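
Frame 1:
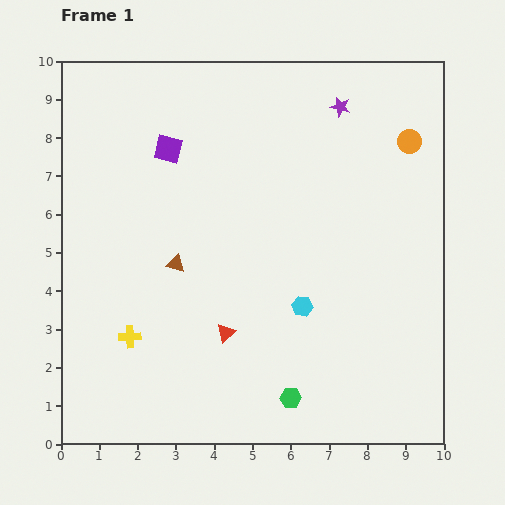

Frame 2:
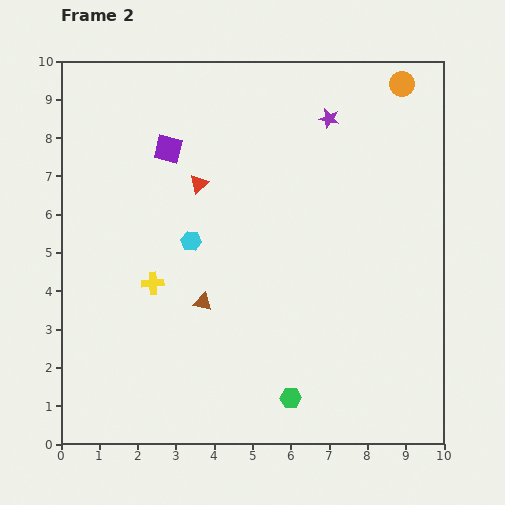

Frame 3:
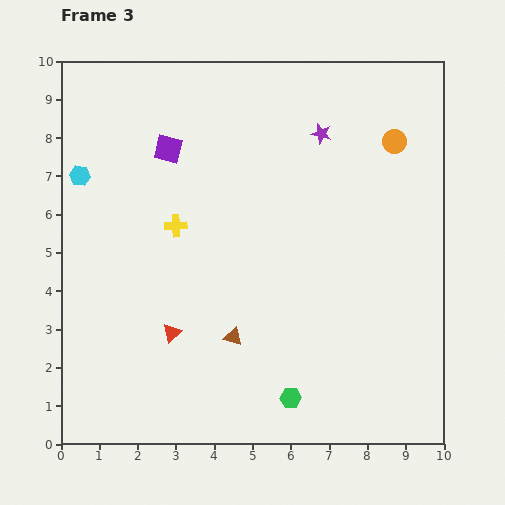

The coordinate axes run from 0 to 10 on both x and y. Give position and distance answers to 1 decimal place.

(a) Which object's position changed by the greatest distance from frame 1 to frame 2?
the red triangle

(moved 4.0; next 3.4)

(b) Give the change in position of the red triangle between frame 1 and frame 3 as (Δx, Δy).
(-1.4, 0.0)

The red triangle was at (4.3, 2.9) in frame 1 and (2.9, 2.9) in frame 3.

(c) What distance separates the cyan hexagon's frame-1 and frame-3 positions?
6.7

The cyan hexagon moved from (6.3, 3.6) to (0.5, 7.0), a distance of √(5.8² + 3.4²) ≈ 6.7.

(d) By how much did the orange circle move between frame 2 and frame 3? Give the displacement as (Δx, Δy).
(-0.2, -1.5)

The orange circle was at (8.9, 9.4) in frame 2 and (8.7, 7.9) in frame 3.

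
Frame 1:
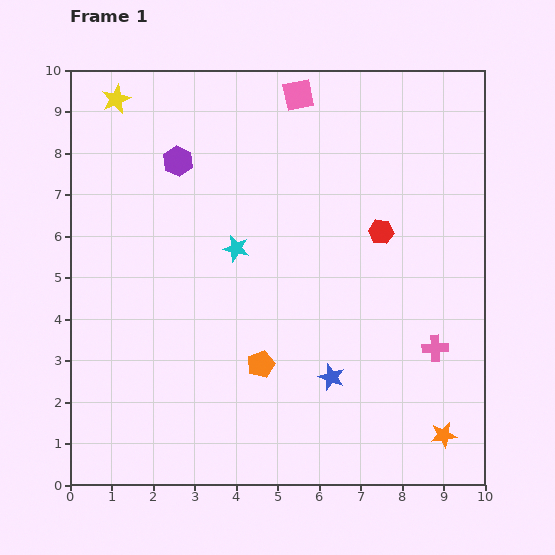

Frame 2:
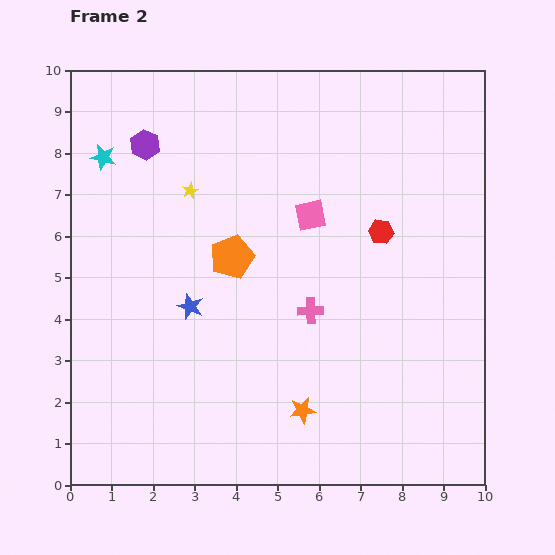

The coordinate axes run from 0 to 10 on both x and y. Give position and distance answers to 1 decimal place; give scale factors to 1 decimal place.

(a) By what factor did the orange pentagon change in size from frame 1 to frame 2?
1.6×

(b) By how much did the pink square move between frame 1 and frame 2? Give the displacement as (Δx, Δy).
(0.3, -2.9)

The pink square was at (5.5, 9.4) in frame 1 and (5.8, 6.5) in frame 2.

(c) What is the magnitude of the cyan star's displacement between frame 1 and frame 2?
3.9

The cyan star moved from (4.0, 5.7) to (0.8, 7.9), a distance of √(3.2² + 2.2²) ≈ 3.9.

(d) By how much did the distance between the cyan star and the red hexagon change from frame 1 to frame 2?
+3.4

Distance in frame 1: 3.5. Distance in frame 2: 6.9.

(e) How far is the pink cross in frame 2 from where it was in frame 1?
3.1

The pink cross moved from (8.8, 3.3) to (5.8, 4.2), a distance of √(3.0² + 0.9²) ≈ 3.1.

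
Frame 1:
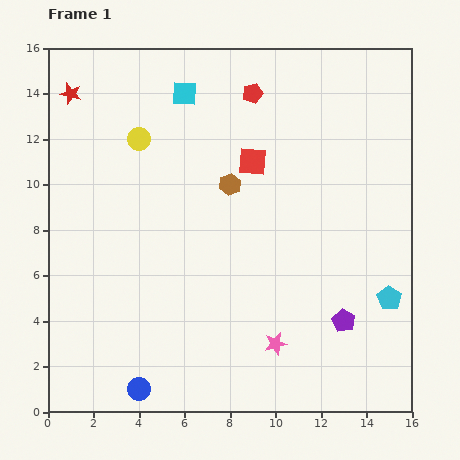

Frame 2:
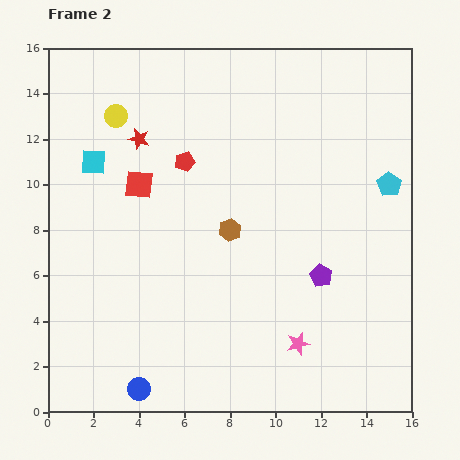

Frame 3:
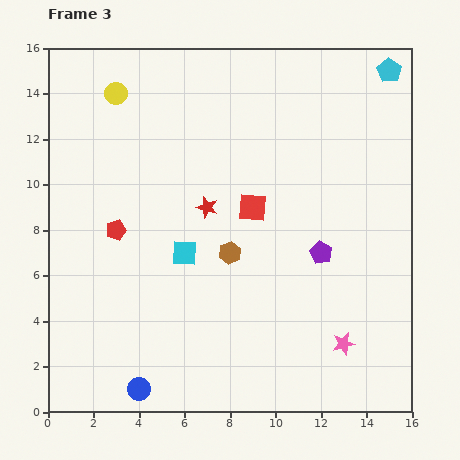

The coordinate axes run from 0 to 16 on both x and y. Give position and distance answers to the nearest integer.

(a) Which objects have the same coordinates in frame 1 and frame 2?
the blue circle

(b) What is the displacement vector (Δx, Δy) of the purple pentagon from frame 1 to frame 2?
(-1, 2)

The purple pentagon was at (13, 4) in frame 1 and (12, 6) in frame 2.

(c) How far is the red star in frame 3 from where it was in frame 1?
8

The red star moved from (1, 14) to (7, 9), a distance of √(6² + 5²) ≈ 8.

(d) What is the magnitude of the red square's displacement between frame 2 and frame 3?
5

The red square moved from (4, 10) to (9, 9), a distance of √(5² + 1²) ≈ 5.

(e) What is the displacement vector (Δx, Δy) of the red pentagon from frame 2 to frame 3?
(-3, -3)

The red pentagon was at (6, 11) in frame 2 and (3, 8) in frame 3.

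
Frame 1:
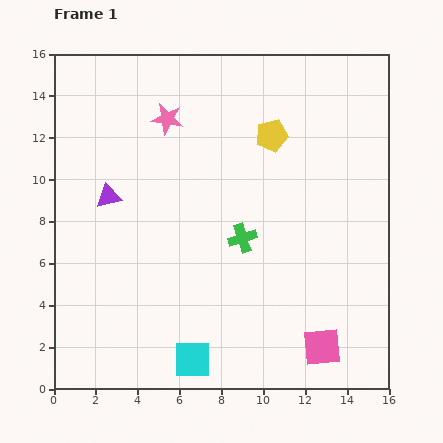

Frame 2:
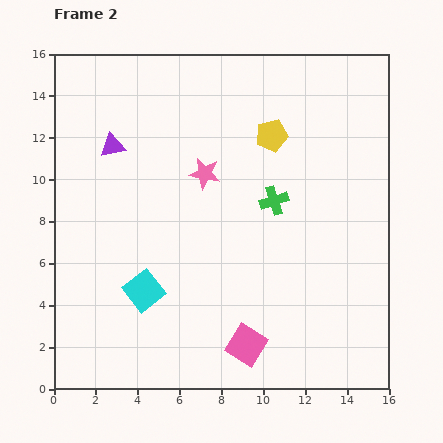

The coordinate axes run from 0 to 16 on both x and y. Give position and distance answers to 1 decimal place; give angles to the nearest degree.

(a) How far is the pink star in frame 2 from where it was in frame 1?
3.2

The pink star moved from (5.4, 12.9) to (7.2, 10.3), a distance of √(1.8² + 2.6²) ≈ 3.2.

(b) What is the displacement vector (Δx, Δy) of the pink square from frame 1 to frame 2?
(-3.6, 0.1)

The pink square was at (12.8, 2.0) in frame 1 and (9.2, 2.1) in frame 2.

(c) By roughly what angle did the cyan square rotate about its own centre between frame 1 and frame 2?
38° counter-clockwise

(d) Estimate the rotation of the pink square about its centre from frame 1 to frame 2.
38° clockwise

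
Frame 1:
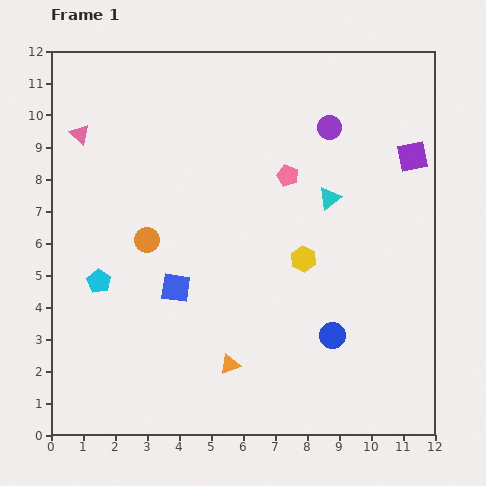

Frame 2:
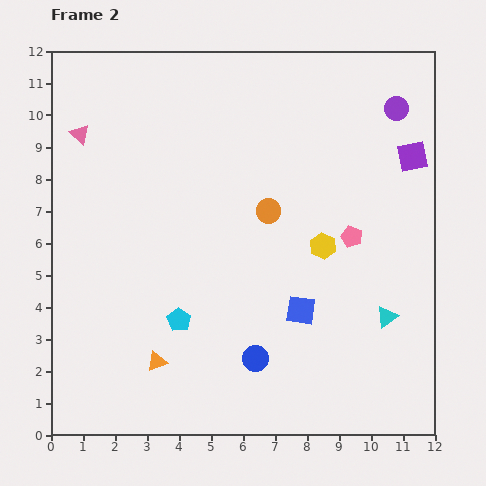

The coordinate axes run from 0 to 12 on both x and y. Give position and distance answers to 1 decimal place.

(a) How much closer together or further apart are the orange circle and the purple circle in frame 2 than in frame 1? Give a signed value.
-1.6

Distance in frame 1: 6.7. Distance in frame 2: 5.1.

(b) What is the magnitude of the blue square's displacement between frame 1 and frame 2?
4.0

The blue square moved from (3.9, 4.6) to (7.8, 3.9), a distance of √(3.9² + 0.7²) ≈ 4.0.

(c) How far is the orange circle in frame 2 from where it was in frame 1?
3.9

The orange circle moved from (3.0, 6.1) to (6.8, 7.0), a distance of √(3.8² + 0.9²) ≈ 3.9.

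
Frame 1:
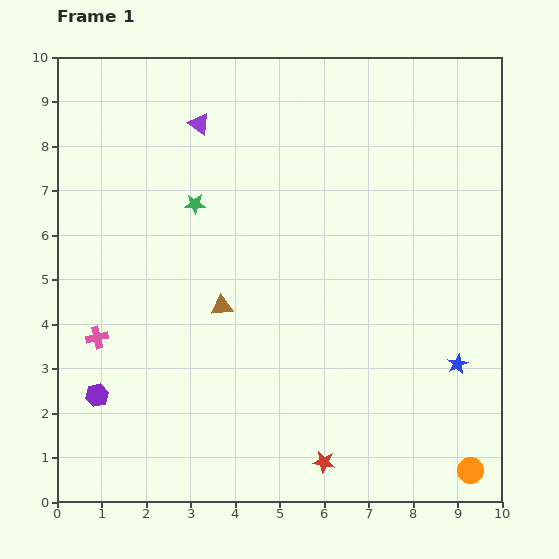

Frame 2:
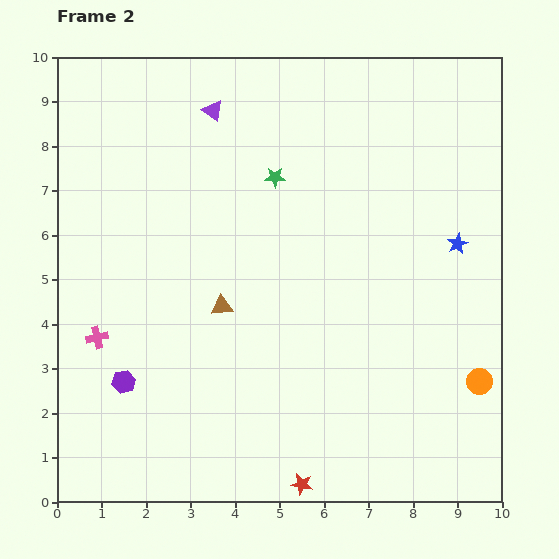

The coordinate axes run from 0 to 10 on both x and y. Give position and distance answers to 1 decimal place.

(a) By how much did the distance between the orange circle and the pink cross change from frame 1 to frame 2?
-0.2

Distance in frame 1: 8.9. Distance in frame 2: 8.7.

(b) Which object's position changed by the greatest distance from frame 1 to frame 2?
the blue star

(moved 2.7; next 2.0)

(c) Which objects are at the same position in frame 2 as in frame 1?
the brown triangle, the pink cross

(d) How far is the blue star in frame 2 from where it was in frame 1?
2.7

The blue star moved from (9.0, 3.1) to (9.0, 5.8), a distance of √(0.0² + 2.7²) ≈ 2.7.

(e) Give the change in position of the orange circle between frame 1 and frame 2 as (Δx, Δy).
(0.2, 2.0)

The orange circle was at (9.3, 0.7) in frame 1 and (9.5, 2.7) in frame 2.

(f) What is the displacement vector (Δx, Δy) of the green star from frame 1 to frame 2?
(1.8, 0.6)

The green star was at (3.1, 6.7) in frame 1 and (4.9, 7.3) in frame 2.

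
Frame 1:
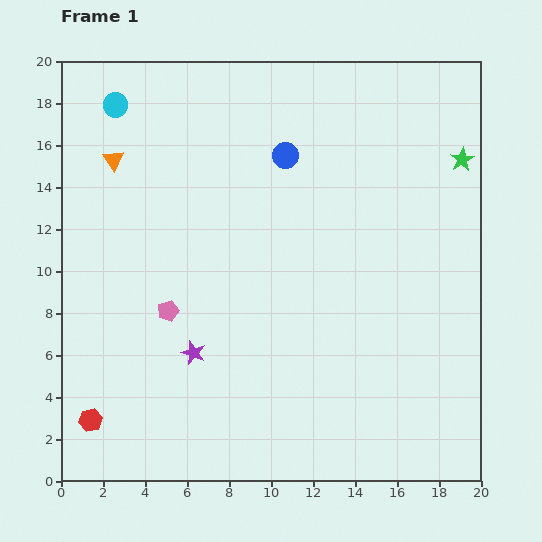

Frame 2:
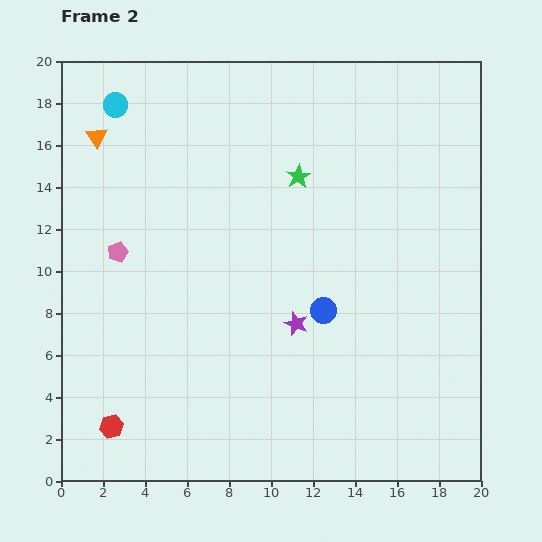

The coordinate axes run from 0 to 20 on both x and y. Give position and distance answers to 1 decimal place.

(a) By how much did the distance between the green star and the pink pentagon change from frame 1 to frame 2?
-6.4

Distance in frame 1: 15.7. Distance in frame 2: 9.3.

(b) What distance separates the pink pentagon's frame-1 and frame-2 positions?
3.7

The pink pentagon moved from (5.1, 8.1) to (2.7, 10.9), a distance of √(2.4² + 2.8²) ≈ 3.7.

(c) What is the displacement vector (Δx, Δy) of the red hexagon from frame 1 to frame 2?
(1.0, -0.3)

The red hexagon was at (1.4, 2.9) in frame 1 and (2.4, 2.6) in frame 2.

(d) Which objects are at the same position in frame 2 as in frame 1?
the cyan circle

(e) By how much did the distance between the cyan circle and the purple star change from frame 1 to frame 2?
+1.1

Distance in frame 1: 12.4. Distance in frame 2: 13.5.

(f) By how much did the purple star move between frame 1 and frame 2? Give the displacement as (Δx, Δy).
(4.9, 1.4)

The purple star was at (6.3, 6.1) in frame 1 and (11.2, 7.5) in frame 2.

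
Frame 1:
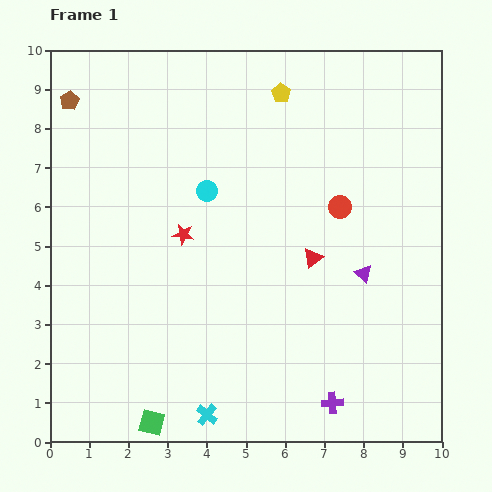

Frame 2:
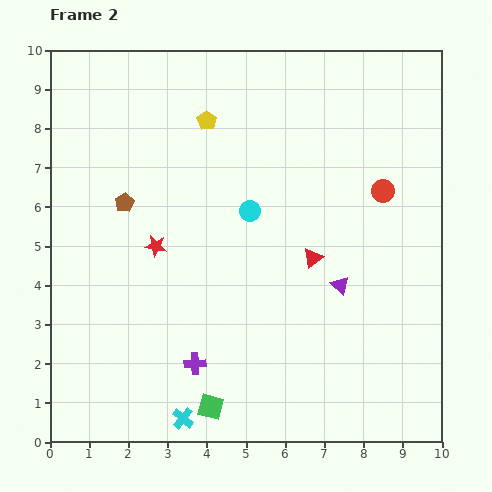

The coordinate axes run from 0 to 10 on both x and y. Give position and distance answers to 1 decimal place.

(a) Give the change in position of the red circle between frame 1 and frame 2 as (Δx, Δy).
(1.1, 0.4)

The red circle was at (7.4, 6.0) in frame 1 and (8.5, 6.4) in frame 2.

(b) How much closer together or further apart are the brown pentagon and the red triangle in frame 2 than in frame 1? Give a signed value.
-2.4

Distance in frame 1: 7.4. Distance in frame 2: 5.0.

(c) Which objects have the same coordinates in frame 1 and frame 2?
the red triangle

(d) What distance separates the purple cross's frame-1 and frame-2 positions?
3.6

The purple cross moved from (7.2, 1.0) to (3.7, 2.0), a distance of √(3.5² + 1.0²) ≈ 3.6.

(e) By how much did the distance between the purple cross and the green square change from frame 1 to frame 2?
-3.4

Distance in frame 1: 4.6. Distance in frame 2: 1.2.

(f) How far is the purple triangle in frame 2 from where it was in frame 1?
0.7

The purple triangle moved from (8.0, 4.3) to (7.4, 4.0), a distance of √(0.6² + 0.3²) ≈ 0.7.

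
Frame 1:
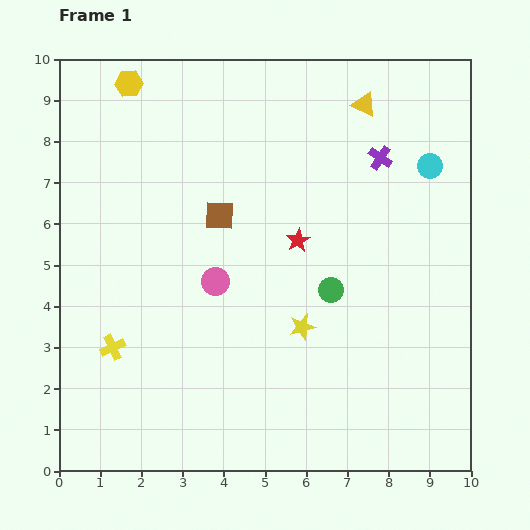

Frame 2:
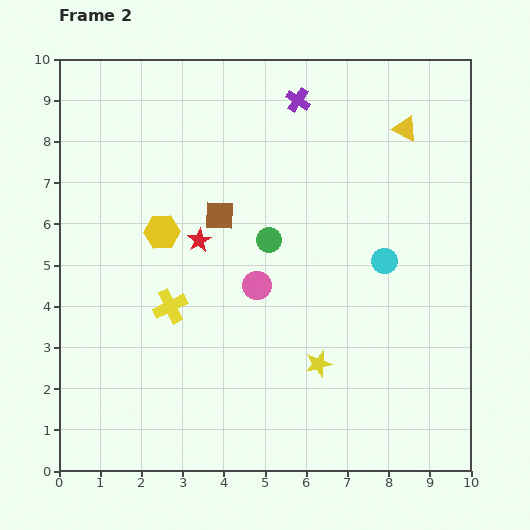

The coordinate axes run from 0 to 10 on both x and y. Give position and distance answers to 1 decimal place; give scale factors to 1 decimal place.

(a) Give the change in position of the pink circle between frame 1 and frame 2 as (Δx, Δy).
(1.0, -0.1)

The pink circle was at (3.8, 4.6) in frame 1 and (4.8, 4.5) in frame 2.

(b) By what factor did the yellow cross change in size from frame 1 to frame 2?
1.3×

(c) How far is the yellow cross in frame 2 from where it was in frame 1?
1.7

The yellow cross moved from (1.3, 3.0) to (2.7, 4.0), a distance of √(1.4² + 1.0²) ≈ 1.7.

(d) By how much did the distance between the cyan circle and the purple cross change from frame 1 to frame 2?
+3.2

Distance in frame 1: 1.2. Distance in frame 2: 4.4.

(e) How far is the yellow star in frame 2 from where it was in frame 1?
1.0

The yellow star moved from (5.9, 3.5) to (6.3, 2.6), a distance of √(0.4² + 0.9²) ≈ 1.0.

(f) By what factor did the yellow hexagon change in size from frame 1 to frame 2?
1.3×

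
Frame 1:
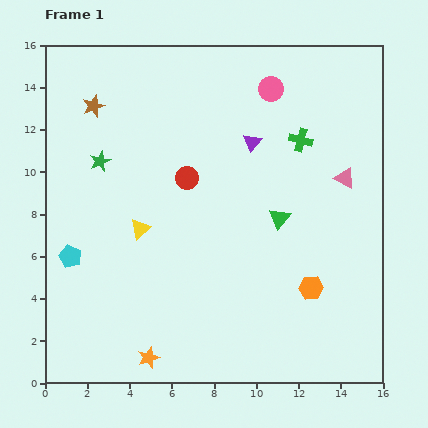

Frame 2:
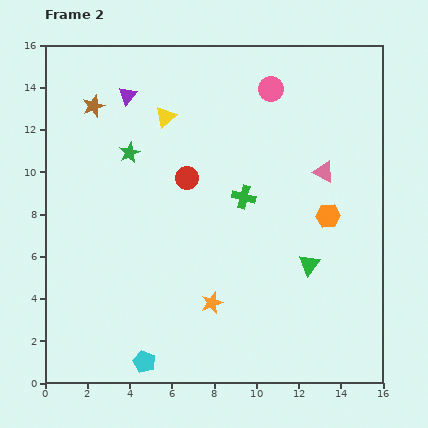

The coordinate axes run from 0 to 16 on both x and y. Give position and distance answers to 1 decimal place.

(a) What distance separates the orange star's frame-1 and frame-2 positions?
4.0

The orange star moved from (4.9, 1.2) to (7.9, 3.8), a distance of √(3.0² + 2.6²) ≈ 4.0.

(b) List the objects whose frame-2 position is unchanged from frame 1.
the red circle, the pink circle, the brown star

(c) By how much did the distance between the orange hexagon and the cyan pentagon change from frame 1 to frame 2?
-0.4

Distance in frame 1: 11.5. Distance in frame 2: 11.1.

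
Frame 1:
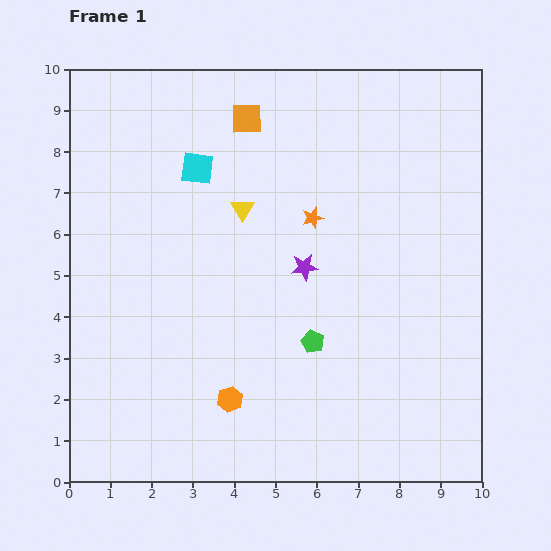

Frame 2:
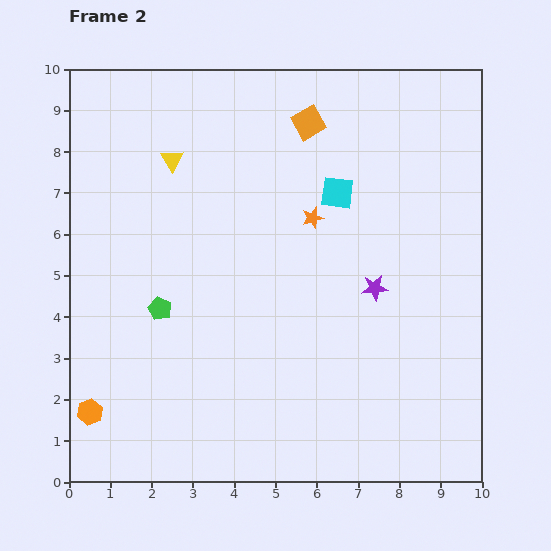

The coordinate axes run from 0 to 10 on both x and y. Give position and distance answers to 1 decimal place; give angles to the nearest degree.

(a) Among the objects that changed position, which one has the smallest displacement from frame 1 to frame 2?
the orange square

(moved 1.5)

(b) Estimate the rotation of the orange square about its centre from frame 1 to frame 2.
30° counter-clockwise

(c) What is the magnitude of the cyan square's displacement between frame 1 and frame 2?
3.5

The cyan square moved from (3.1, 7.6) to (6.5, 7.0), a distance of √(3.4² + 0.6²) ≈ 3.5.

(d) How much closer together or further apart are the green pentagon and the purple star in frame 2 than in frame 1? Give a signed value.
+3.4

Distance in frame 1: 1.8. Distance in frame 2: 5.2.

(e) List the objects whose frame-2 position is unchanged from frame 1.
the orange star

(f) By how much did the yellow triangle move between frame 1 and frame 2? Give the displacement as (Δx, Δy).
(-1.7, 1.2)

The yellow triangle was at (4.2, 6.6) in frame 1 and (2.5, 7.8) in frame 2.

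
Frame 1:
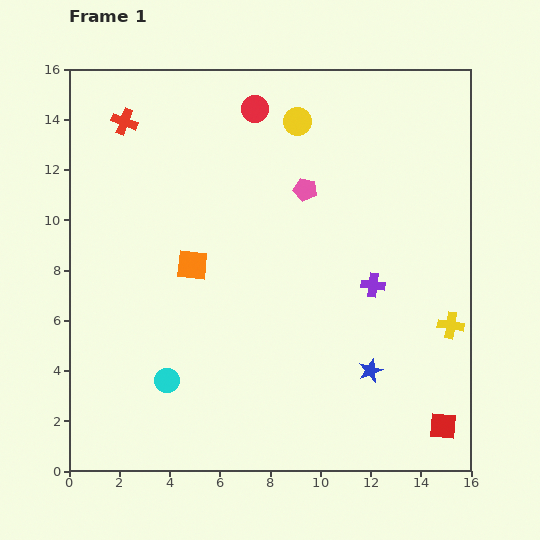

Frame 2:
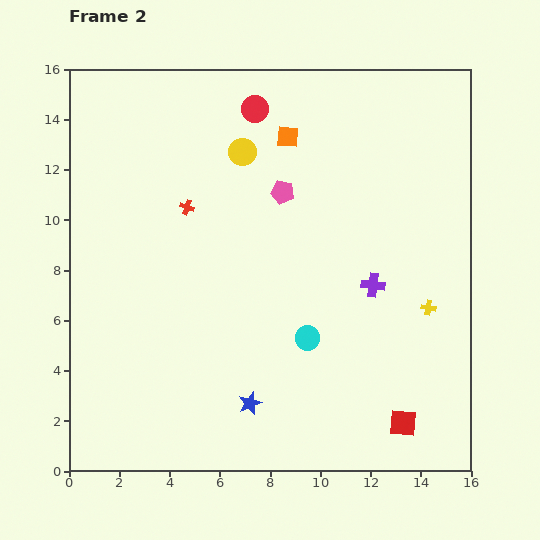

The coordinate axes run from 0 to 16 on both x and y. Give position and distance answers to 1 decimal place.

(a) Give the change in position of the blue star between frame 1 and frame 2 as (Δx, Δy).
(-4.8, -1.3)

The blue star was at (12.0, 4.0) in frame 1 and (7.2, 2.7) in frame 2.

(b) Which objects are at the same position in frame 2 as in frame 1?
the purple cross, the red circle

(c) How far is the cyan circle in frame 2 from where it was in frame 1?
5.9

The cyan circle moved from (3.9, 3.6) to (9.5, 5.3), a distance of √(5.6² + 1.7²) ≈ 5.9.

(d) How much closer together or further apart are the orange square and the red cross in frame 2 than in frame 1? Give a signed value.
-1.4

Distance in frame 1: 6.3. Distance in frame 2: 4.9.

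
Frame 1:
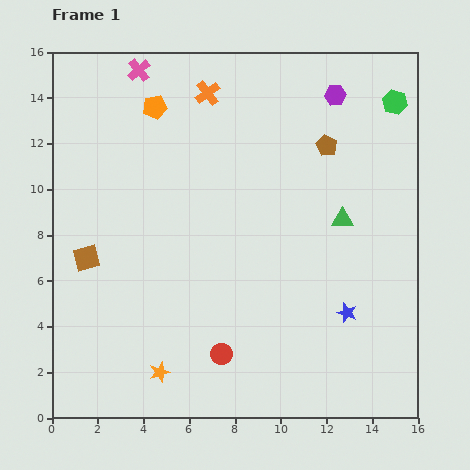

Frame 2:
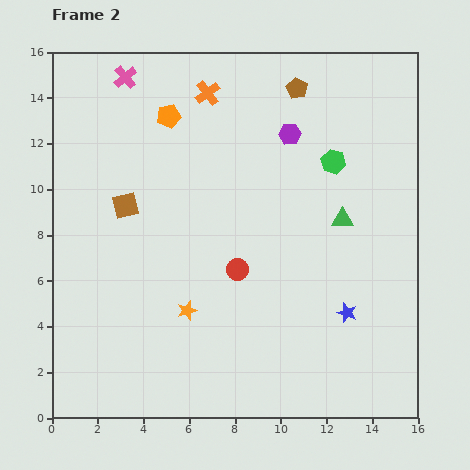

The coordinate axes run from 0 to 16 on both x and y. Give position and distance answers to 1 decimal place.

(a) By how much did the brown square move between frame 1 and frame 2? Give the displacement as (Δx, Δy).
(1.7, 2.3)

The brown square was at (1.5, 7.0) in frame 1 and (3.2, 9.3) in frame 2.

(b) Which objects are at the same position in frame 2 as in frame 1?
the green triangle, the blue star, the orange cross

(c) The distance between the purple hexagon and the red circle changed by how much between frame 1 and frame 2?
-6.1

Distance in frame 1: 12.4. Distance in frame 2: 6.3.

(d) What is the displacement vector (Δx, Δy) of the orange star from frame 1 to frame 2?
(1.2, 2.7)

The orange star was at (4.7, 2.0) in frame 1 and (5.9, 4.7) in frame 2.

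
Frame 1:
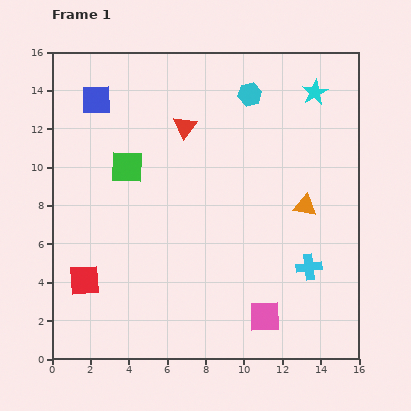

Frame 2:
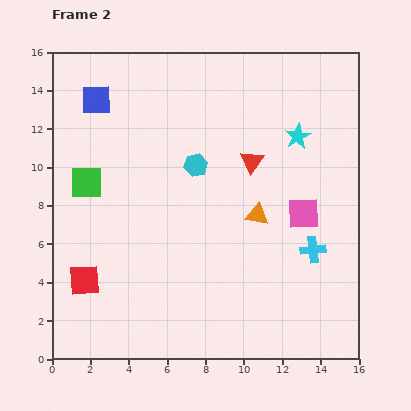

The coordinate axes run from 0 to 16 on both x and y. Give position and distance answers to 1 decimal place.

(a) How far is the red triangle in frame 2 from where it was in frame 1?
3.9

The red triangle moved from (6.9, 12.1) to (10.4, 10.3), a distance of √(3.5² + 1.8²) ≈ 3.9.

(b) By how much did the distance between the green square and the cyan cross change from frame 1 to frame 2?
+1.5

Distance in frame 1: 10.8. Distance in frame 2: 12.3.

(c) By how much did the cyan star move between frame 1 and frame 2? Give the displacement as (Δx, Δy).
(-0.9, -2.3)

The cyan star was at (13.7, 13.9) in frame 1 and (12.8, 11.6) in frame 2.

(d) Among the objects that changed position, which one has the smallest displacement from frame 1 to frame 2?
the cyan cross

(moved 0.9)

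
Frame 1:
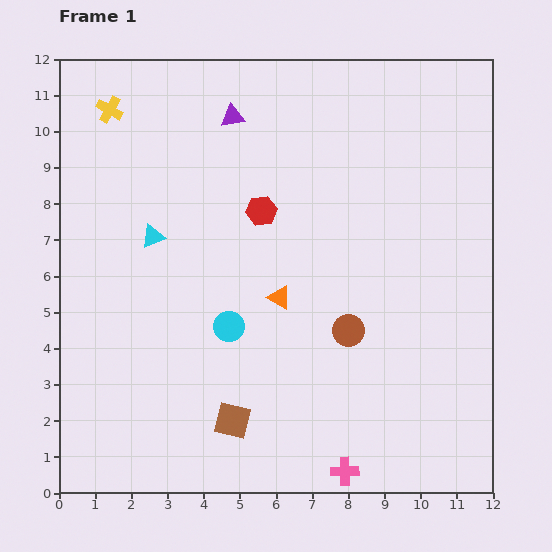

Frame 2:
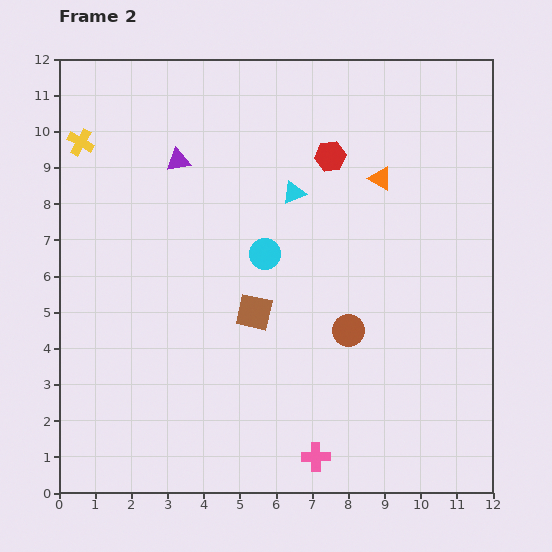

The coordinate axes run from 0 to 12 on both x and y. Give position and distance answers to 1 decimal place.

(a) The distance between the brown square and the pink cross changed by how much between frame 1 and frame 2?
+0.9

Distance in frame 1: 3.4. Distance in frame 2: 4.3.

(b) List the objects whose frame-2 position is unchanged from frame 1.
the brown circle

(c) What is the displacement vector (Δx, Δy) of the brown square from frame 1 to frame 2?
(0.6, 3.0)

The brown square was at (4.8, 2.0) in frame 1 and (5.4, 5.0) in frame 2.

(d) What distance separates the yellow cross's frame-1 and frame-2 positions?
1.2

The yellow cross moved from (1.4, 10.6) to (0.6, 9.7), a distance of √(0.8² + 0.9²) ≈ 1.2.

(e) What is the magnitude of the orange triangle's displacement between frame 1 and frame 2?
4.3

The orange triangle moved from (6.1, 5.4) to (8.9, 8.7), a distance of √(2.8² + 3.3²) ≈ 4.3.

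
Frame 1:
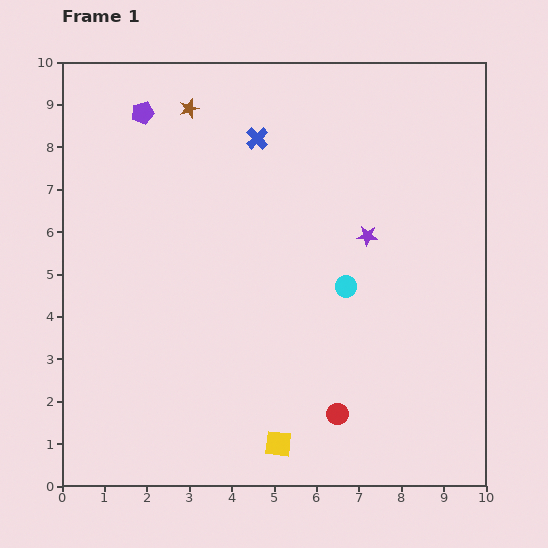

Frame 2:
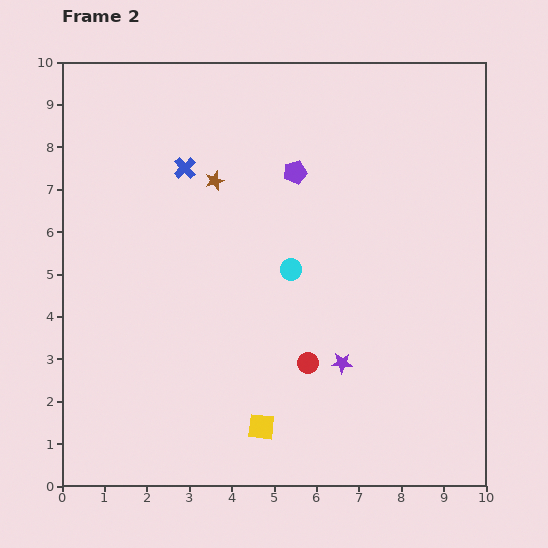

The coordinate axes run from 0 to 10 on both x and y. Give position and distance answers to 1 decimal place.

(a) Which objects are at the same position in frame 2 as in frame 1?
none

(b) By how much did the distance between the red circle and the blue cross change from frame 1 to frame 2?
-1.4

Distance in frame 1: 6.8. Distance in frame 2: 5.4.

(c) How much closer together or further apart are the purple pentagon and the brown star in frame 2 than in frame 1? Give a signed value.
+0.8

Distance in frame 1: 1.1. Distance in frame 2: 1.9.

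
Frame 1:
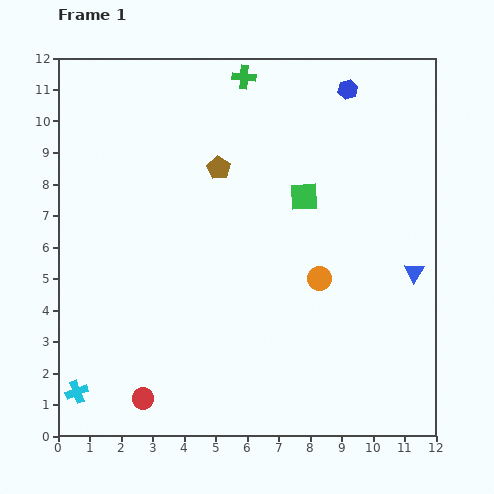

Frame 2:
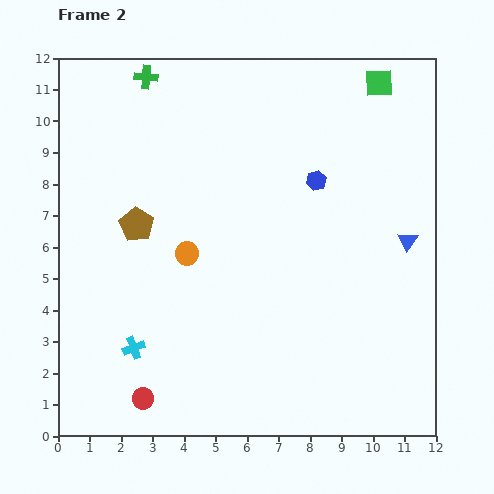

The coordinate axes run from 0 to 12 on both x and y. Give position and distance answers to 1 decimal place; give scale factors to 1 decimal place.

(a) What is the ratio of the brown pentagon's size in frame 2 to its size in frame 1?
1.5×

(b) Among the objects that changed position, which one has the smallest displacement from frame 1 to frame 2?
the blue triangle

(moved 1.0)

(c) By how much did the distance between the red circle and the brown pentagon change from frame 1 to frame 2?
-2.2

Distance in frame 1: 7.7. Distance in frame 2: 5.5.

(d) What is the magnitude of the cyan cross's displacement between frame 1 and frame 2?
2.3

The cyan cross moved from (0.6, 1.4) to (2.4, 2.8), a distance of √(1.8² + 1.4²) ≈ 2.3.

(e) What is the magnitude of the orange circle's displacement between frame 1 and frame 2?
4.3

The orange circle moved from (8.3, 5.0) to (4.1, 5.8), a distance of √(4.2² + 0.8²) ≈ 4.3.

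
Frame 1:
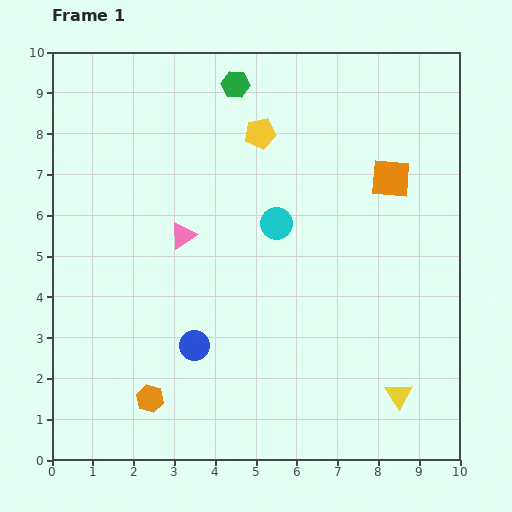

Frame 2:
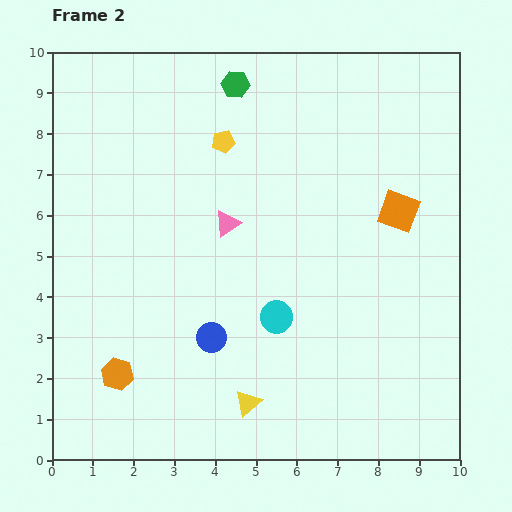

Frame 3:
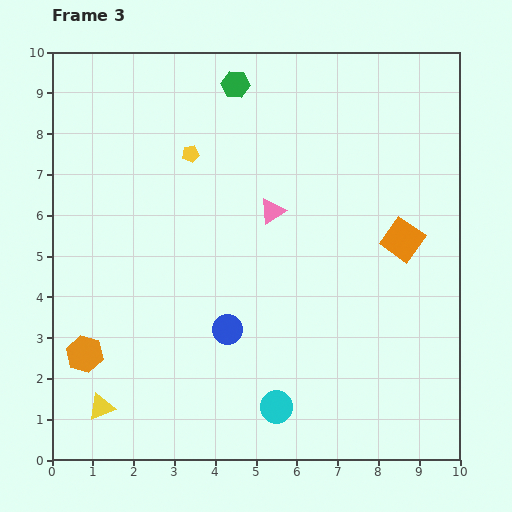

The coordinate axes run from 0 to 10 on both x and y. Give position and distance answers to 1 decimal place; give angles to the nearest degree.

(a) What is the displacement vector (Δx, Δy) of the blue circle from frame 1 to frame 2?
(0.4, 0.2)

The blue circle was at (3.5, 2.8) in frame 1 and (3.9, 3.0) in frame 2.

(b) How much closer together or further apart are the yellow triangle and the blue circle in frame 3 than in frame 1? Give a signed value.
-1.5

Distance in frame 1: 5.1. Distance in frame 3: 3.6.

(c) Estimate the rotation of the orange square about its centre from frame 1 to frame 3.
31° clockwise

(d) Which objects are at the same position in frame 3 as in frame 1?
the green hexagon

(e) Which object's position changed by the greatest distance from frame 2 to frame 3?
the yellow triangle

(moved 3.6; next 2.2)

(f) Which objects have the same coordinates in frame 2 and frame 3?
the green hexagon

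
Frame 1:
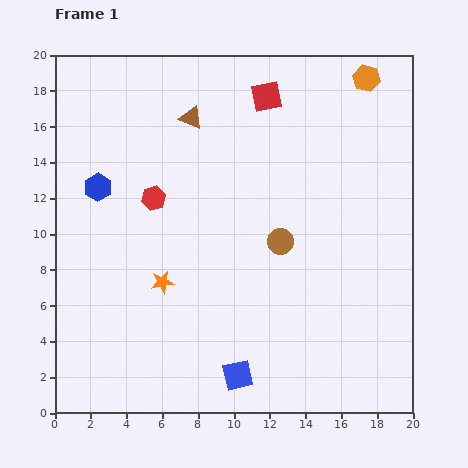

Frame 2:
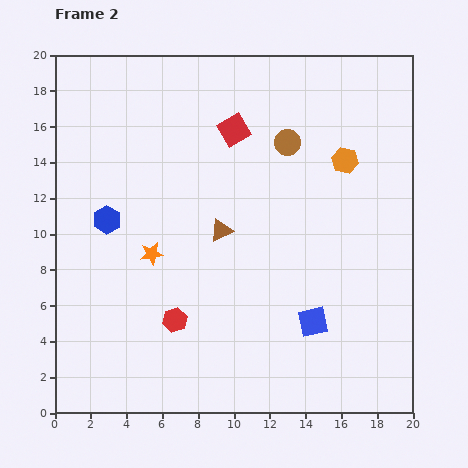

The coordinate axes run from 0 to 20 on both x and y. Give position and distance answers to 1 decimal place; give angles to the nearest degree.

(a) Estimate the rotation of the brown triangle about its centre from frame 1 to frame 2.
48° counter-clockwise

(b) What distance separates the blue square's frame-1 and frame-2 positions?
5.2

The blue square moved from (10.2, 2.1) to (14.4, 5.1), a distance of √(4.2² + 3.0²) ≈ 5.2.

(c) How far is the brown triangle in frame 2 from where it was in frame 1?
6.5

The brown triangle moved from (7.6, 16.5) to (9.3, 10.2), a distance of √(1.7² + 6.3²) ≈ 6.5.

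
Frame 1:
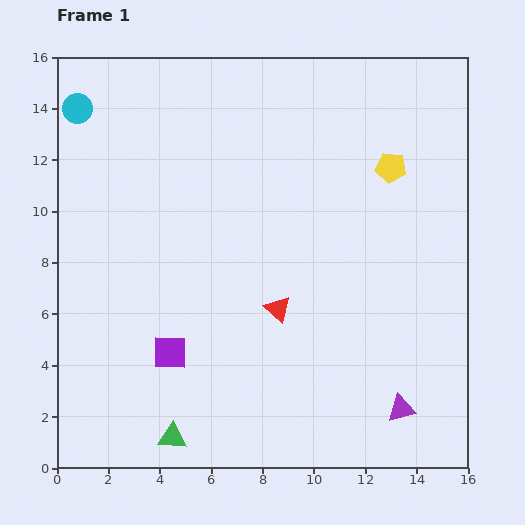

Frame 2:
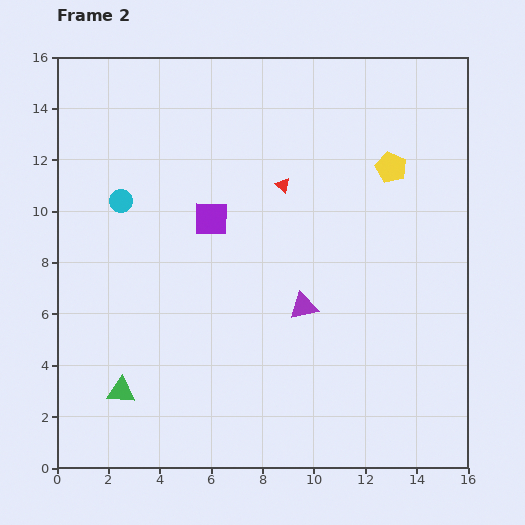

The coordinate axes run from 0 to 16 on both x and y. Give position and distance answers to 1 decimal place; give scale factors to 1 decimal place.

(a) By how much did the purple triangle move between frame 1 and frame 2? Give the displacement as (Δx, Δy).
(-3.8, 4.0)

The purple triangle was at (13.4, 2.3) in frame 1 and (9.6, 6.3) in frame 2.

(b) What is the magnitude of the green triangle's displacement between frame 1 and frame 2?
2.7

The green triangle moved from (4.5, 1.2) to (2.5, 3.0), a distance of √(2.0² + 1.8²) ≈ 2.7.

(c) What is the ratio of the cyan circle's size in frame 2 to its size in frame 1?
0.8×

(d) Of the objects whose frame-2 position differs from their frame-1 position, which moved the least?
the green triangle

(moved 2.7)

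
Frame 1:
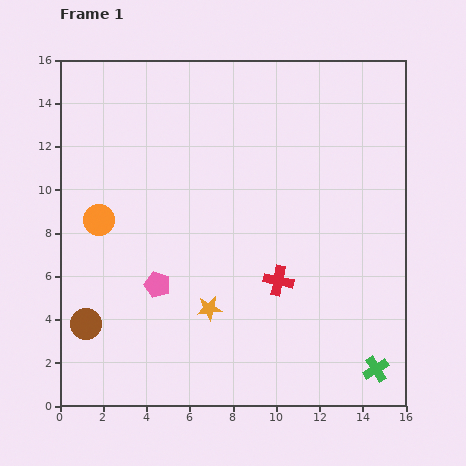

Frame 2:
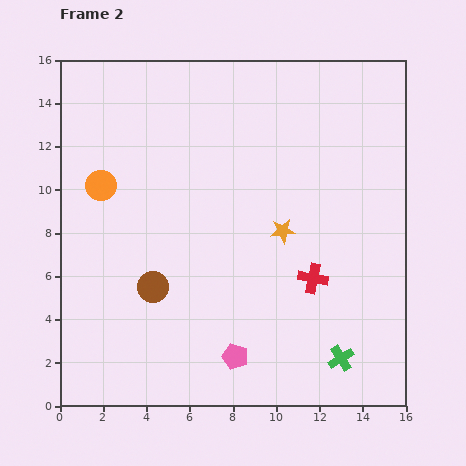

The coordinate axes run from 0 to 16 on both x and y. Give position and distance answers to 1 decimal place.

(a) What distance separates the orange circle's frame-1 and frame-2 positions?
1.6

The orange circle moved from (1.8, 8.6) to (1.9, 10.2), a distance of √(0.1² + 1.6²) ≈ 1.6.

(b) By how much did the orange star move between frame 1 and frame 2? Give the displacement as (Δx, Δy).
(3.4, 3.6)

The orange star was at (6.9, 4.5) in frame 1 and (10.3, 8.1) in frame 2.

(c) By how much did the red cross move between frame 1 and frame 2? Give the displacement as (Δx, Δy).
(1.6, 0.1)

The red cross was at (10.1, 5.8) in frame 1 and (11.7, 5.9) in frame 2.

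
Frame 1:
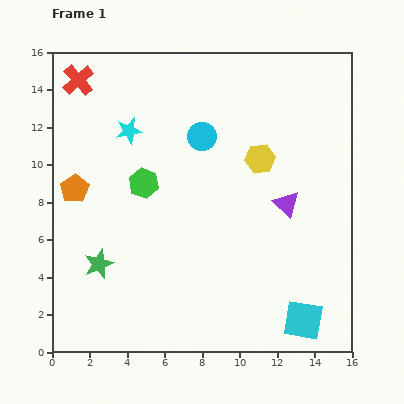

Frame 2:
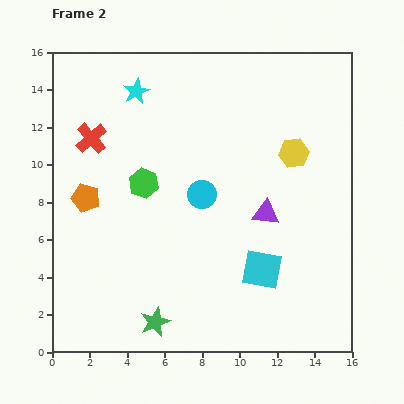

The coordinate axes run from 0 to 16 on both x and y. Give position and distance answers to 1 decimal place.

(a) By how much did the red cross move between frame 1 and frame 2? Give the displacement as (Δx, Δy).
(0.7, -3.1)

The red cross was at (1.4, 14.5) in frame 1 and (2.1, 11.4) in frame 2.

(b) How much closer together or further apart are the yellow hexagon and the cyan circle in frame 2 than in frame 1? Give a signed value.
+2.1

Distance in frame 1: 3.3. Distance in frame 2: 5.4.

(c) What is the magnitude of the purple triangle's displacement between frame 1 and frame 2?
1.2

The purple triangle moved from (12.5, 7.9) to (11.4, 7.4), a distance of √(1.1² + 0.5²) ≈ 1.2.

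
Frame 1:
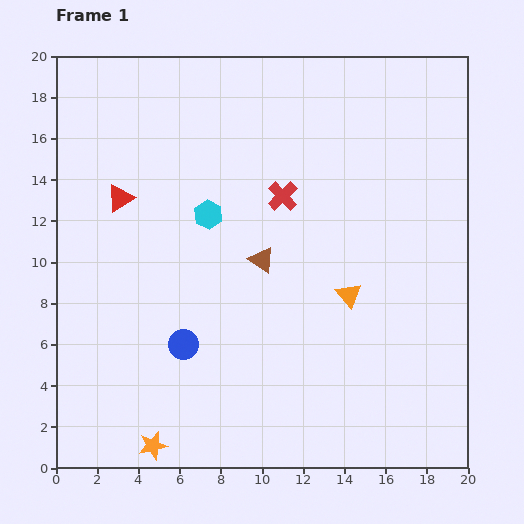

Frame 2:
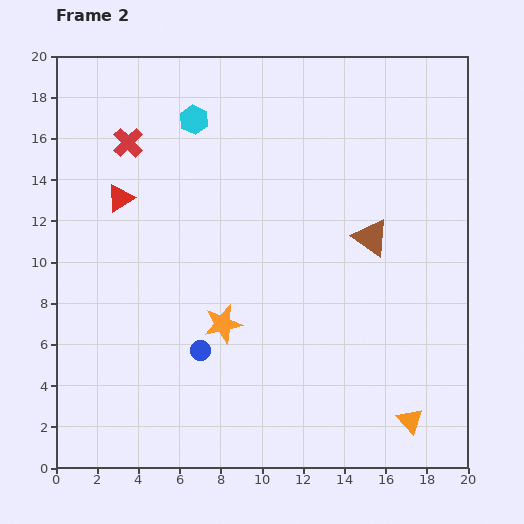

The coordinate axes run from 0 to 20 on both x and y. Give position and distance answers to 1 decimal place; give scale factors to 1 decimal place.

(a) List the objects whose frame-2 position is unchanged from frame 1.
the red triangle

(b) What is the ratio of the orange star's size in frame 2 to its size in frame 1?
1.3×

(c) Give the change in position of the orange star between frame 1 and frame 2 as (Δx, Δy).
(3.4, 5.9)

The orange star was at (4.7, 1.1) in frame 1 and (8.1, 7.0) in frame 2.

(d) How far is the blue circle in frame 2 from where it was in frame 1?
0.9

The blue circle moved from (6.2, 6.0) to (7.0, 5.7), a distance of √(0.8² + 0.3²) ≈ 0.9.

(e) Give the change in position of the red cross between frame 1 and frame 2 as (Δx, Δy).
(-7.5, 2.6)

The red cross was at (11.0, 13.2) in frame 1 and (3.5, 15.8) in frame 2.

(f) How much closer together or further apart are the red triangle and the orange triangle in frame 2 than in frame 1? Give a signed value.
+5.7

Distance in frame 1: 12.1. Distance in frame 2: 17.8.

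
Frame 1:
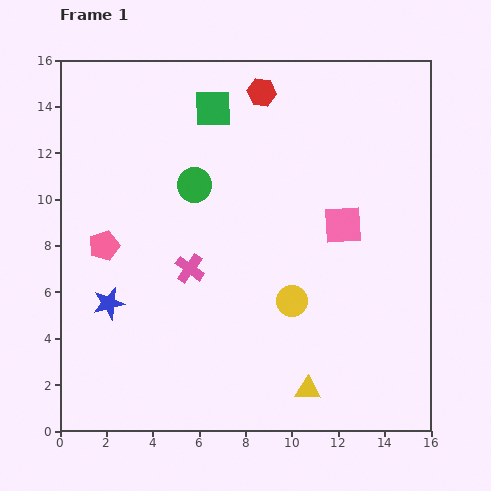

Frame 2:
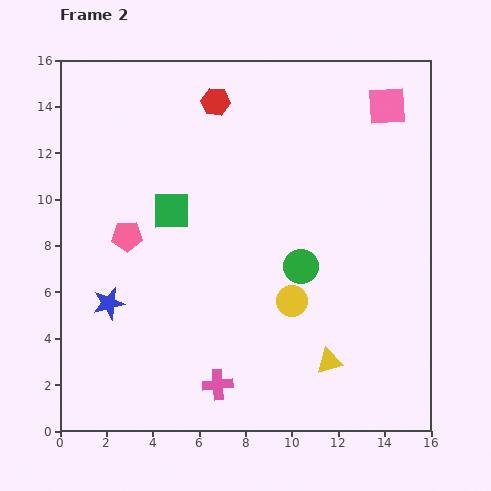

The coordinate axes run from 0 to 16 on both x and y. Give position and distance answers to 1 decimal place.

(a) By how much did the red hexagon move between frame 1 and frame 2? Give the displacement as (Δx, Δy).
(-2.0, -0.4)

The red hexagon was at (8.7, 14.6) in frame 1 and (6.7, 14.2) in frame 2.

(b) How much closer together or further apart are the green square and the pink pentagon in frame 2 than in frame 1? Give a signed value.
-5.3

Distance in frame 1: 7.5. Distance in frame 2: 2.2.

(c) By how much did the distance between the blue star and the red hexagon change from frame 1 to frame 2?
-1.4

Distance in frame 1: 11.2. Distance in frame 2: 9.8.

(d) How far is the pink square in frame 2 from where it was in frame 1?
5.4

The pink square moved from (12.2, 8.9) to (14.1, 14.0), a distance of √(1.9² + 5.1²) ≈ 5.4.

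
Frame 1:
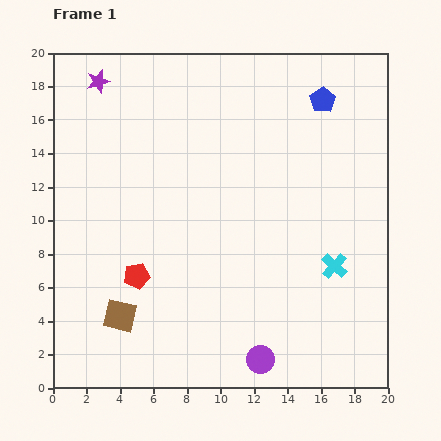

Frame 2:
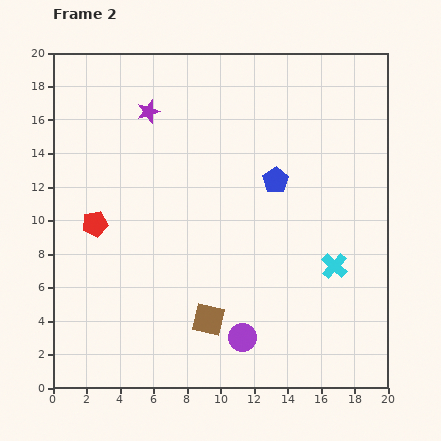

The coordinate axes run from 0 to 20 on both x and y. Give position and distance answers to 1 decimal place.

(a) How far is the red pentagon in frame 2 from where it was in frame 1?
4.0

The red pentagon moved from (5.0, 6.7) to (2.5, 9.8), a distance of √(2.5² + 3.1²) ≈ 4.0.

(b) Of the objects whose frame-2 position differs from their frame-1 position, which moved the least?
the purple circle

(moved 1.7)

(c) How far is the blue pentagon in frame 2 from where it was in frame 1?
5.6

The blue pentagon moved from (16.1, 17.2) to (13.3, 12.4), a distance of √(2.8² + 4.8²) ≈ 5.6.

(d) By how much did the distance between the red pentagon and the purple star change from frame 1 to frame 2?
-4.4

Distance in frame 1: 11.8. Distance in frame 2: 7.4.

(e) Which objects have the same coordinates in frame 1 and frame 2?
the cyan cross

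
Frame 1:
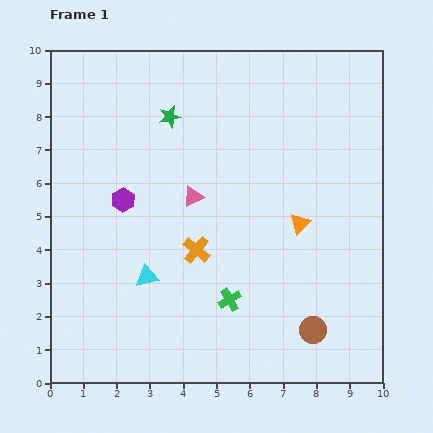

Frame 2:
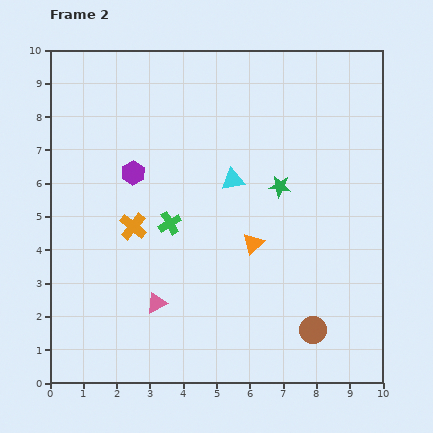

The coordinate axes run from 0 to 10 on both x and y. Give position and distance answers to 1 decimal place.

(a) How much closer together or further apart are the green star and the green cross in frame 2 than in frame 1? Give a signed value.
-2.3

Distance in frame 1: 5.8. Distance in frame 2: 3.5.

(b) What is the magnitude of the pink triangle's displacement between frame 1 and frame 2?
3.4

The pink triangle moved from (4.3, 5.6) to (3.2, 2.4), a distance of √(1.1² + 3.2²) ≈ 3.4.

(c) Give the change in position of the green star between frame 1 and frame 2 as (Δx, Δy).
(3.3, -2.1)

The green star was at (3.6, 8.0) in frame 1 and (6.9, 5.9) in frame 2.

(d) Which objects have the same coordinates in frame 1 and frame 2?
the brown circle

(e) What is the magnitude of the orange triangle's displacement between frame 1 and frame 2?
1.5

The orange triangle moved from (7.5, 4.8) to (6.1, 4.2), a distance of √(1.4² + 0.6²) ≈ 1.5.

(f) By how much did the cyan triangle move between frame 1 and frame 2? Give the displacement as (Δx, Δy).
(2.6, 2.9)

The cyan triangle was at (2.9, 3.2) in frame 1 and (5.5, 6.1) in frame 2.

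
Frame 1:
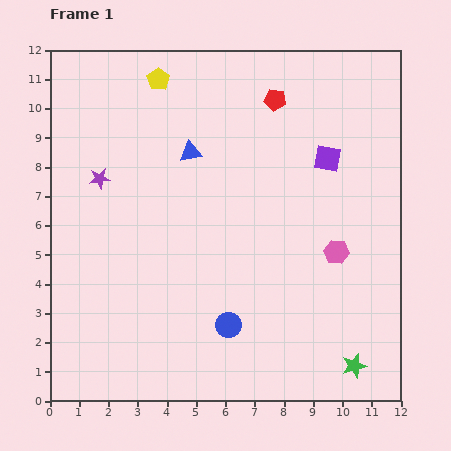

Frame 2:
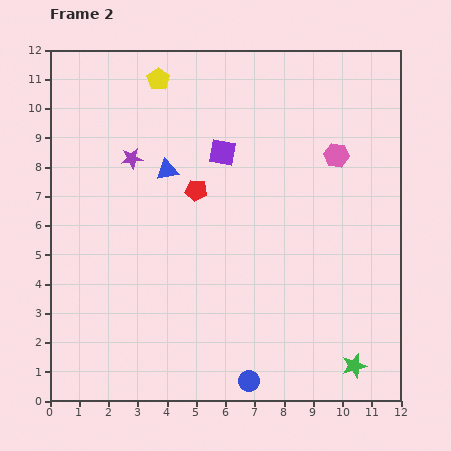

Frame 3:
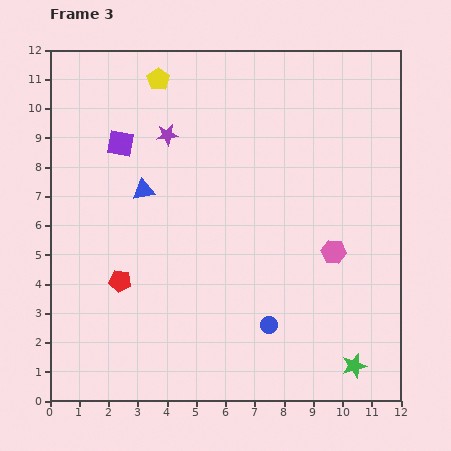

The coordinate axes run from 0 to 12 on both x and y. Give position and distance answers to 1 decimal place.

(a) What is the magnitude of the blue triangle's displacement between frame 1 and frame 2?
1.0

The blue triangle moved from (4.8, 8.5) to (4.0, 7.9), a distance of √(0.8² + 0.6²) ≈ 1.0.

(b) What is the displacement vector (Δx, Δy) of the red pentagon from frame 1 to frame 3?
(-5.3, -6.2)

The red pentagon was at (7.7, 10.3) in frame 1 and (2.4, 4.1) in frame 3.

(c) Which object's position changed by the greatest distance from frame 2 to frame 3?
the red pentagon

(moved 4.0; next 3.5)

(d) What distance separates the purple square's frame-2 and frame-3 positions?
3.5

The purple square moved from (5.9, 8.5) to (2.4, 8.8), a distance of √(3.5² + 0.3²) ≈ 3.5.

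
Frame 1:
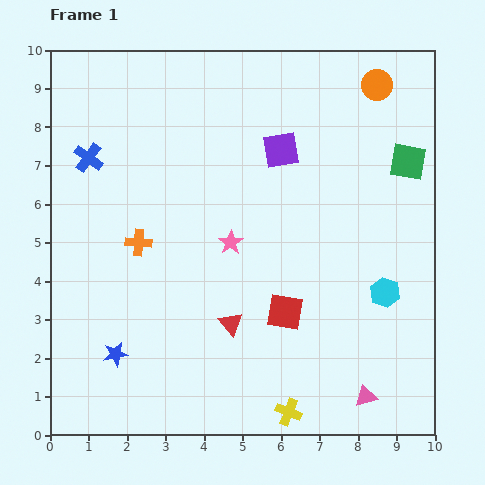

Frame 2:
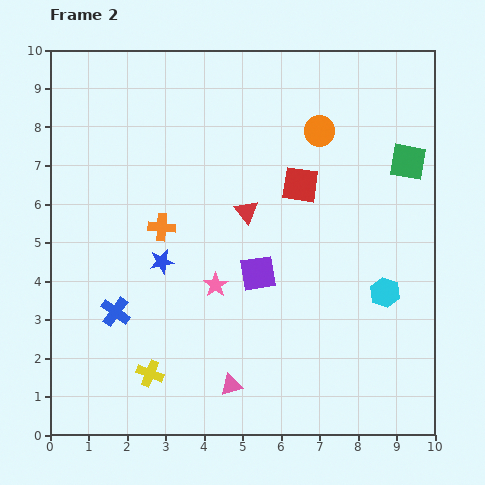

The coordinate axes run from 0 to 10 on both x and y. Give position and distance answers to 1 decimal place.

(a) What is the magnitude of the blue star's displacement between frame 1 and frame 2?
2.7

The blue star moved from (1.7, 2.1) to (2.9, 4.5), a distance of √(1.2² + 2.4²) ≈ 2.7.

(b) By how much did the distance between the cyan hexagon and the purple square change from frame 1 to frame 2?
-1.3

Distance in frame 1: 4.6. Distance in frame 2: 3.3.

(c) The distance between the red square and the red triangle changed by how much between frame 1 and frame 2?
+0.2

Distance in frame 1: 1.4. Distance in frame 2: 1.6.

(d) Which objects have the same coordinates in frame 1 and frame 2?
the green square, the cyan hexagon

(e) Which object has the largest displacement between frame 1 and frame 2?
the blue cross

(moved 4.1; next 3.7)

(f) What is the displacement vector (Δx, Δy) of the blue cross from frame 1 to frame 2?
(0.7, -4.0)

The blue cross was at (1.0, 7.2) in frame 1 and (1.7, 3.2) in frame 2.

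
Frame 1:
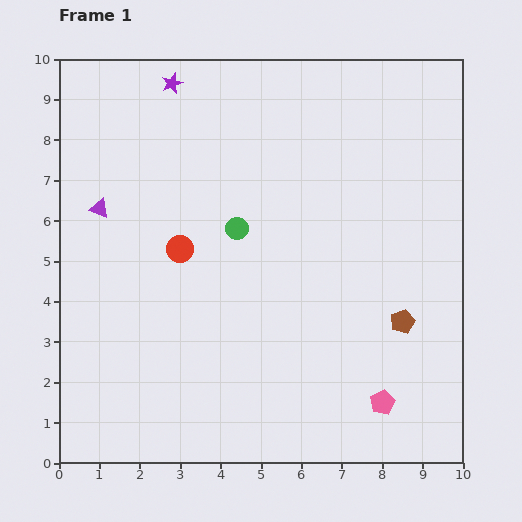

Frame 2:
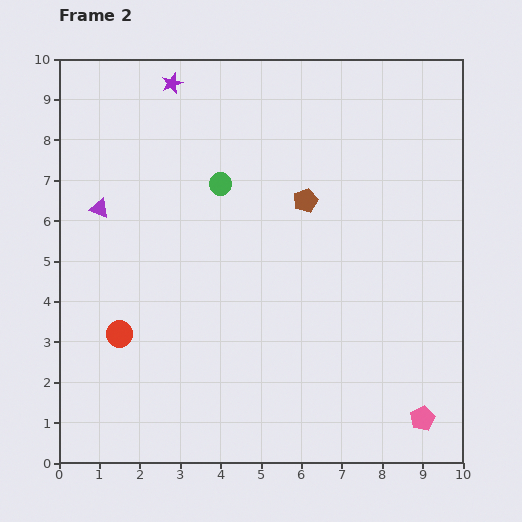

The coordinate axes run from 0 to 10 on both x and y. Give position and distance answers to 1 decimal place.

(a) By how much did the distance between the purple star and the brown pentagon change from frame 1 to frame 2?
-3.8

Distance in frame 1: 8.2. Distance in frame 2: 4.4.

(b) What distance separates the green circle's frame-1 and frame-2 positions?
1.2

The green circle moved from (4.4, 5.8) to (4.0, 6.9), a distance of √(0.4² + 1.1²) ≈ 1.2.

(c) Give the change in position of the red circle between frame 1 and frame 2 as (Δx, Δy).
(-1.5, -2.1)

The red circle was at (3.0, 5.3) in frame 1 and (1.5, 3.2) in frame 2.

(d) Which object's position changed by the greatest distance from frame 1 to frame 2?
the brown pentagon

(moved 3.8; next 2.6)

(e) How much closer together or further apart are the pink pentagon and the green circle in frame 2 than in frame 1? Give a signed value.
+2.1

Distance in frame 1: 5.6. Distance in frame 2: 7.7.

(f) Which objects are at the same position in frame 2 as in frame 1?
the purple triangle, the purple star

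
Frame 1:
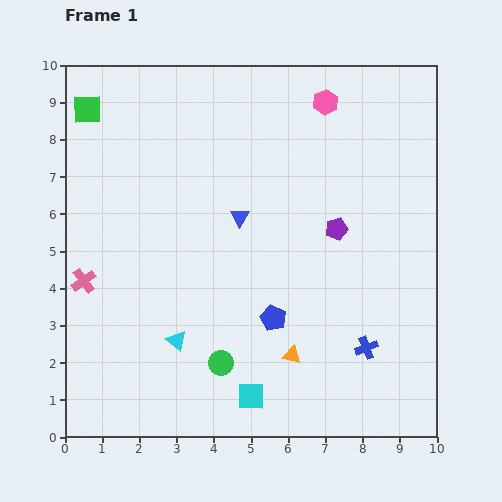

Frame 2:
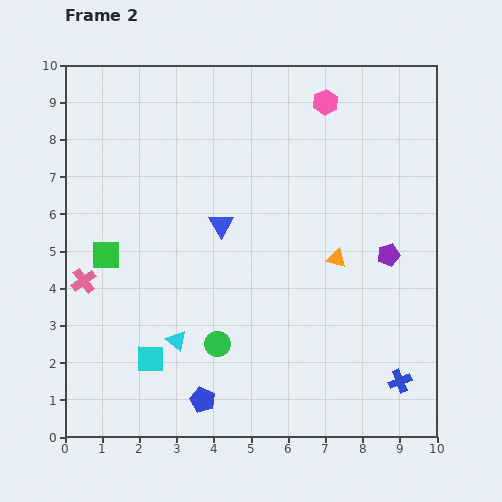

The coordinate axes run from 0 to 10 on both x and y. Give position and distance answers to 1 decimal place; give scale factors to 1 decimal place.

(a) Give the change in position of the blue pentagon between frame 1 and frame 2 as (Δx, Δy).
(-1.9, -2.2)

The blue pentagon was at (5.6, 3.2) in frame 1 and (3.7, 1.0) in frame 2.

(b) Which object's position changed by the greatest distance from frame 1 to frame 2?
the green square

(moved 3.9; next 2.9)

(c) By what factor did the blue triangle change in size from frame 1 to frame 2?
1.3×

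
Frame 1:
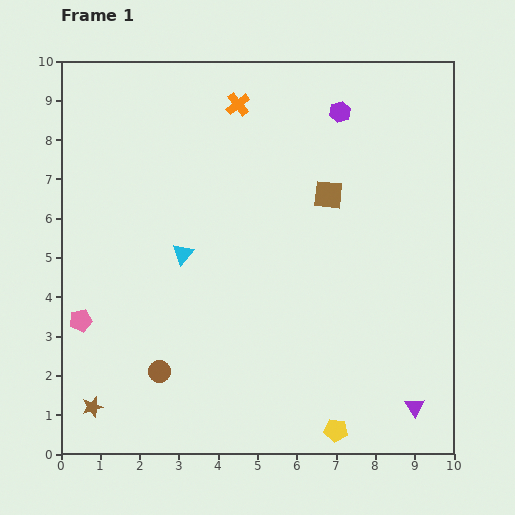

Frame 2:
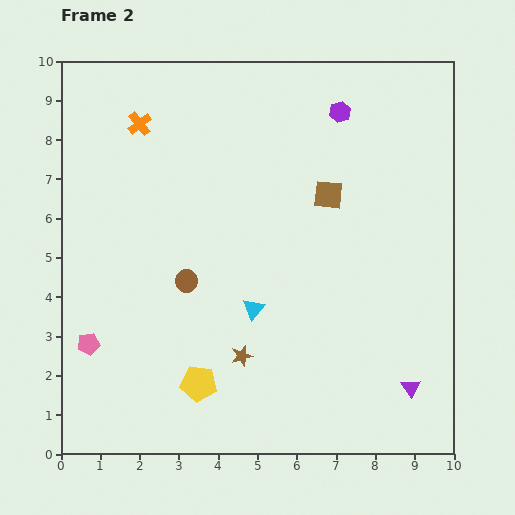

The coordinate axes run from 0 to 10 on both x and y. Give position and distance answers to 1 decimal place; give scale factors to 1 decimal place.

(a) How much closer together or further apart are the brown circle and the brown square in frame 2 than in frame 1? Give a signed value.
-2.0

Distance in frame 1: 6.2. Distance in frame 2: 4.2.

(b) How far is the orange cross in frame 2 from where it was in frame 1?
2.5

The orange cross moved from (4.5, 8.9) to (2.0, 8.4), a distance of √(2.5² + 0.5²) ≈ 2.5.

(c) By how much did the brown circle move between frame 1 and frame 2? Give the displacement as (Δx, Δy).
(0.7, 2.3)

The brown circle was at (2.5, 2.1) in frame 1 and (3.2, 4.4) in frame 2.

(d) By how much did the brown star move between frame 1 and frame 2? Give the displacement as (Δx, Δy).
(3.8, 1.3)

The brown star was at (0.8, 1.2) in frame 1 and (4.6, 2.5) in frame 2.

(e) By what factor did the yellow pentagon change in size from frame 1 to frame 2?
1.6×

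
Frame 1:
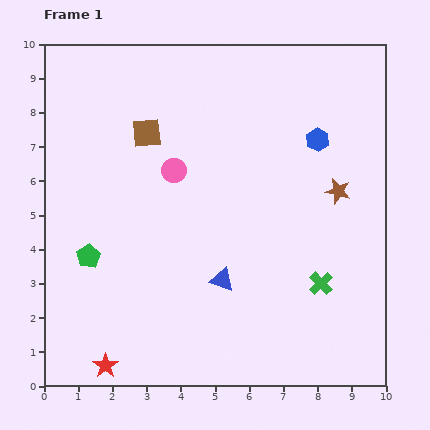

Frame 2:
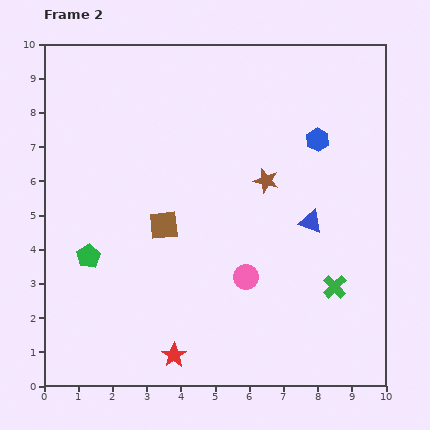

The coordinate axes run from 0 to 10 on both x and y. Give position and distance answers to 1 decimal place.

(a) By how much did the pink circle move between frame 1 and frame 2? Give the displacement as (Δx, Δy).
(2.1, -3.1)

The pink circle was at (3.8, 6.3) in frame 1 and (5.9, 3.2) in frame 2.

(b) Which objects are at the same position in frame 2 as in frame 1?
the blue hexagon, the green pentagon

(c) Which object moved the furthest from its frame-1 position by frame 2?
the pink circle

(moved 3.7; next 3.1)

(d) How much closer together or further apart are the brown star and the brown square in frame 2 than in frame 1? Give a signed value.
-2.6

Distance in frame 1: 5.9. Distance in frame 2: 3.3.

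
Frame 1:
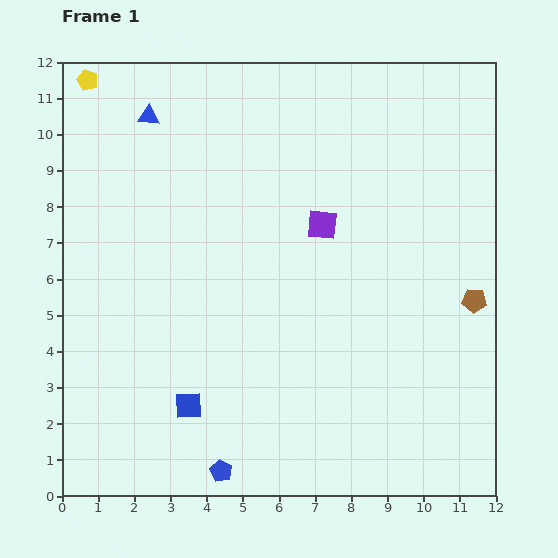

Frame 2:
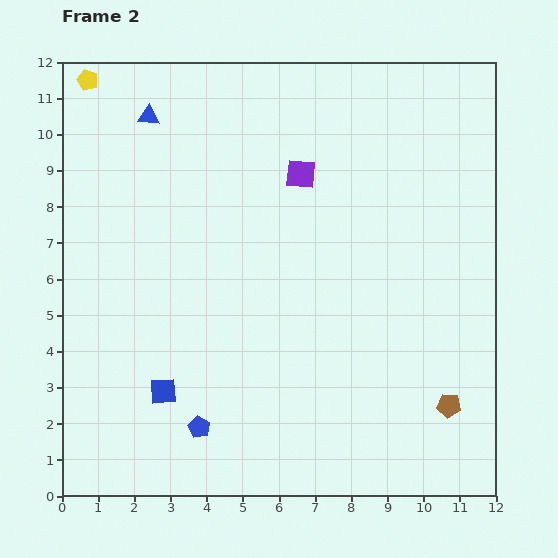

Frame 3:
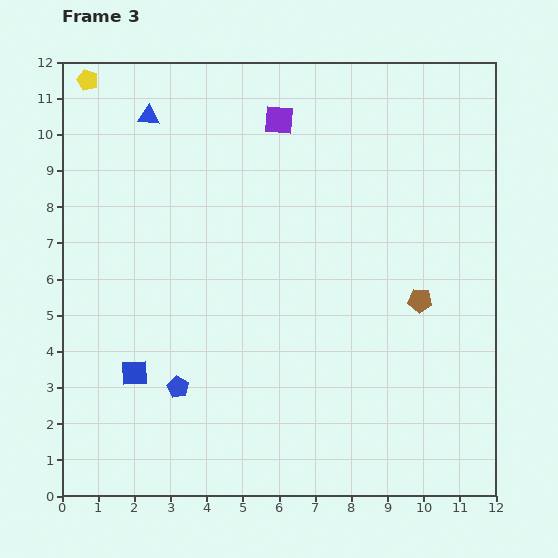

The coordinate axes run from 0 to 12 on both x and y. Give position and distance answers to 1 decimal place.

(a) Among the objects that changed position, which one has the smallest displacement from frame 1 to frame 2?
the blue square

(moved 0.8)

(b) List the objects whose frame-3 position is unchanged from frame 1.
the yellow pentagon, the blue triangle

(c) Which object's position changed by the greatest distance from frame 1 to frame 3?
the purple square

(moved 3.1; next 2.6)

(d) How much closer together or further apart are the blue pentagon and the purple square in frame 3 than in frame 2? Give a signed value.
+0.4

Distance in frame 2: 7.5. Distance in frame 3: 7.9.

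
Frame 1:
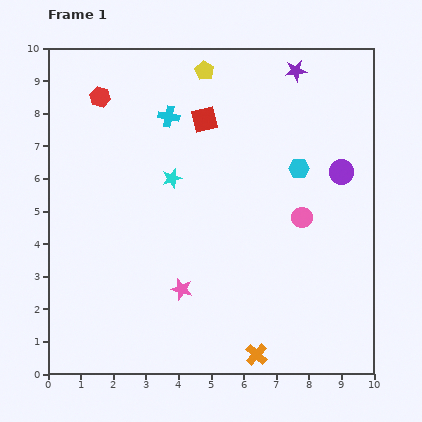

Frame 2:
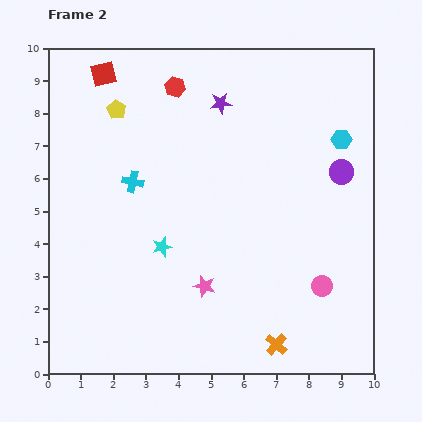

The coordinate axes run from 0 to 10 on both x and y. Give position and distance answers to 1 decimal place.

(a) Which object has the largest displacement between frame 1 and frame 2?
the red square

(moved 3.4; next 3.0)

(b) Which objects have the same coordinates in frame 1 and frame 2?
the purple circle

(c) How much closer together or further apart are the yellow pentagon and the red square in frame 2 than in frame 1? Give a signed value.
-0.3

Distance in frame 1: 1.5. Distance in frame 2: 1.2.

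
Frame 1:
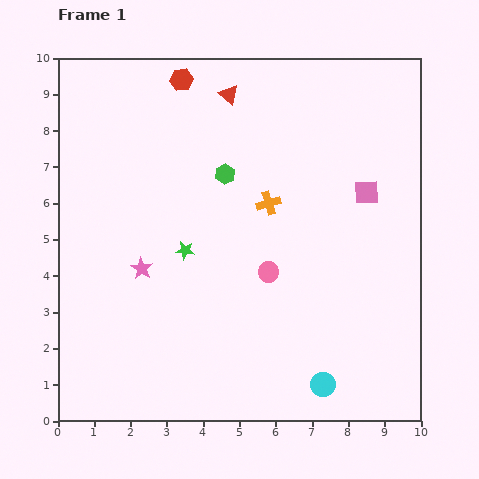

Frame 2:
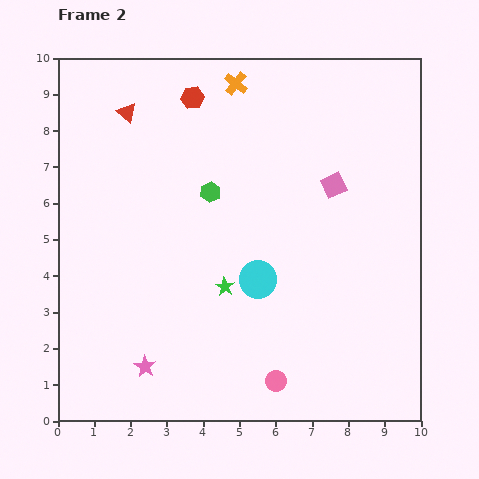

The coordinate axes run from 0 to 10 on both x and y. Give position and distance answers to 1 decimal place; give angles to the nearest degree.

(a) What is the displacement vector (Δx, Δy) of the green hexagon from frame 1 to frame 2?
(-0.4, -0.5)

The green hexagon was at (4.6, 6.8) in frame 1 and (4.2, 6.3) in frame 2.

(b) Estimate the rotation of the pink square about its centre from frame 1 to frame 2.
24° counter-clockwise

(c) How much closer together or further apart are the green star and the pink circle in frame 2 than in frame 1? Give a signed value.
+0.6

Distance in frame 1: 2.4. Distance in frame 2: 3.0.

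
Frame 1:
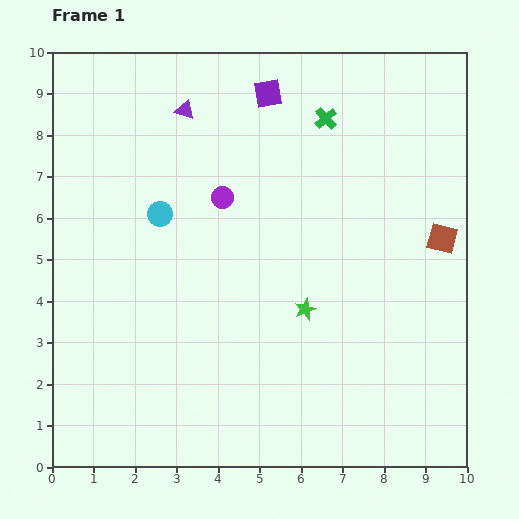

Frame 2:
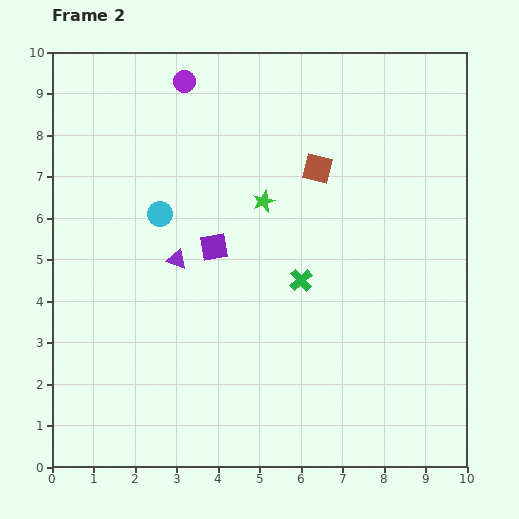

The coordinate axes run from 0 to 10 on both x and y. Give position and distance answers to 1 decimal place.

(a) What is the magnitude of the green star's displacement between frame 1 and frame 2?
2.8

The green star moved from (6.1, 3.8) to (5.1, 6.4), a distance of √(1.0² + 2.6²) ≈ 2.8.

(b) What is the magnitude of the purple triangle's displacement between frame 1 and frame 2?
3.6

The purple triangle moved from (3.2, 8.6) to (3.0, 5.0), a distance of √(0.2² + 3.6²) ≈ 3.6.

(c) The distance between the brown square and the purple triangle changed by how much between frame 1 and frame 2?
-2.9

Distance in frame 1: 6.9. Distance in frame 2: 4.0.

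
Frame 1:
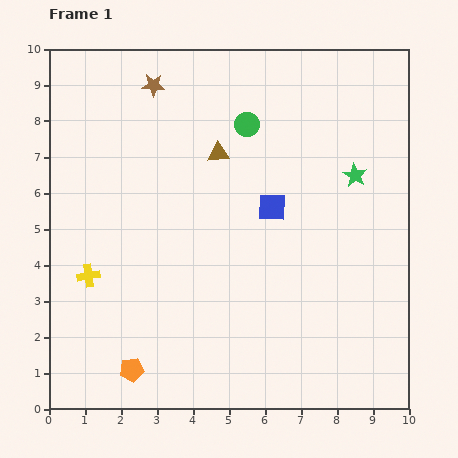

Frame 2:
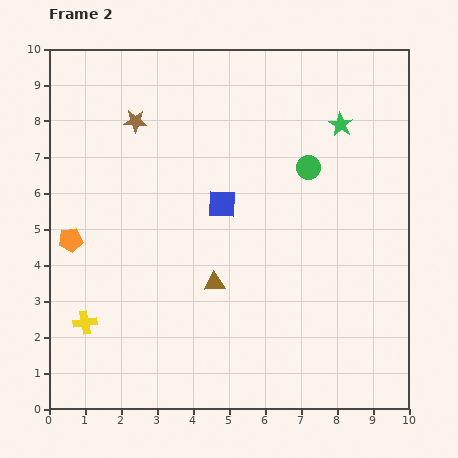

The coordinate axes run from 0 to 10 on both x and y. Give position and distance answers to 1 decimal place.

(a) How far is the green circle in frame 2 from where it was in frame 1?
2.1

The green circle moved from (5.5, 7.9) to (7.2, 6.7), a distance of √(1.7² + 1.2²) ≈ 2.1.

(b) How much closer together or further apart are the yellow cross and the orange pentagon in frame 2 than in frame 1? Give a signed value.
-0.6

Distance in frame 1: 2.9. Distance in frame 2: 2.3.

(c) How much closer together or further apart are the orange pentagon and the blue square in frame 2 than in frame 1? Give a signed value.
-1.7

Distance in frame 1: 6.0. Distance in frame 2: 4.3.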